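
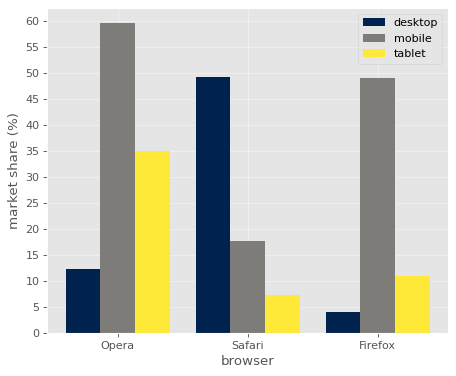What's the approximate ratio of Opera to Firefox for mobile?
Opera ≈ 60, Firefox ≈ 50; 60/50 ≈ 1.2.

≈ 1.2×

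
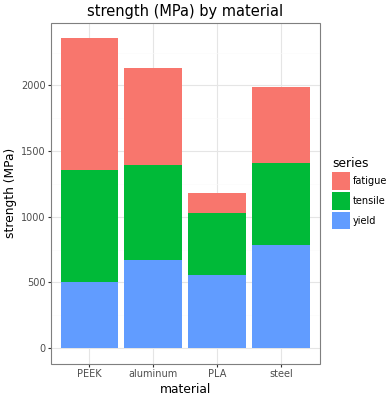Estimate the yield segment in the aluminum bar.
yield top ≈ 600, bottom ≈ 0; segment ≈ 600.

≈ 600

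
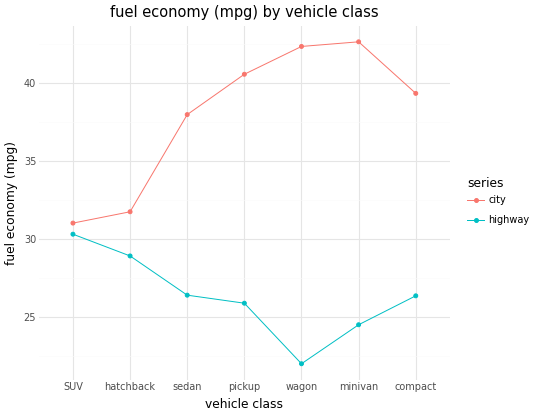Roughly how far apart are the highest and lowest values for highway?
≈ 8

Max SUV ≈ 30, min wagon ≈ 22; range ≈ 8.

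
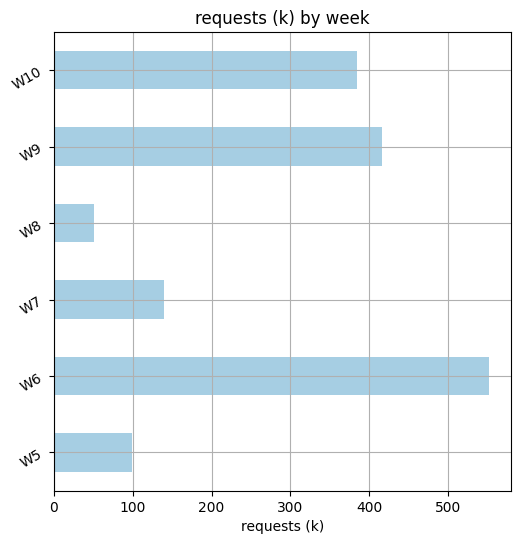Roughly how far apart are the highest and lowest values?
≈ 500

Max W6 ≈ 550, min W8 ≈ 50; range ≈ 500.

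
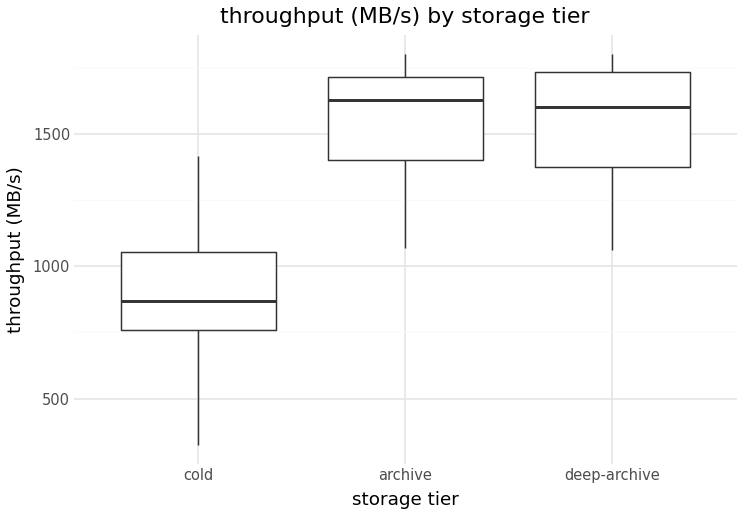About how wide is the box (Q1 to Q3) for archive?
Q3 ≈ 1700, Q1 ≈ 1400; IQR ≈ 300.

≈ 300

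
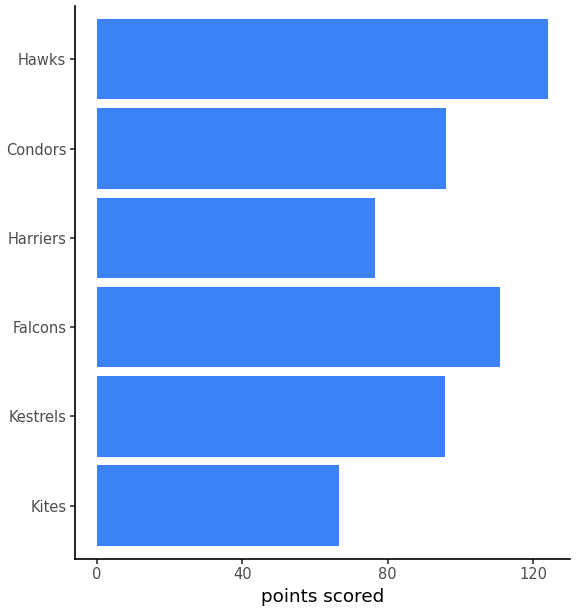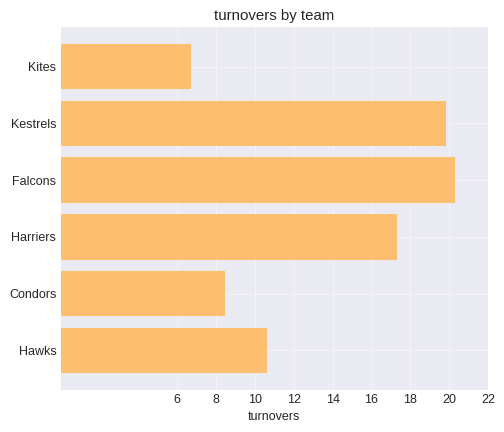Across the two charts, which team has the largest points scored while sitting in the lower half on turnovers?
Chart 2 median turnovers ≈ 14; below-median teams: Kites, Condors, Hawks. Among those, Hawks has the highest points scored (≈ 120).

Hawks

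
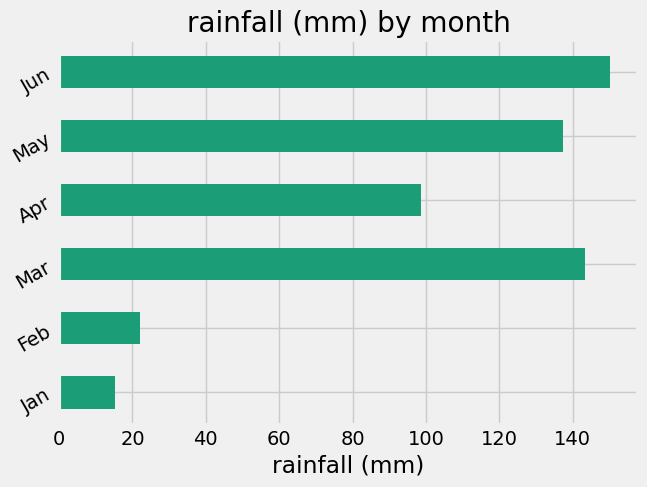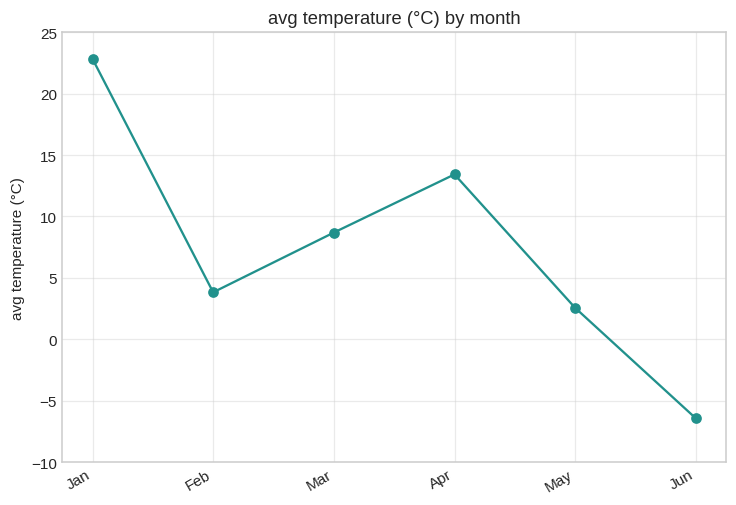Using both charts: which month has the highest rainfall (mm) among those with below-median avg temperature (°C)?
Jun

Chart 2 median avg temperature (°C) ≈ 5; below-median months: Feb, May, Jun. Among those, Jun has the highest rainfall (mm) (≈ 160).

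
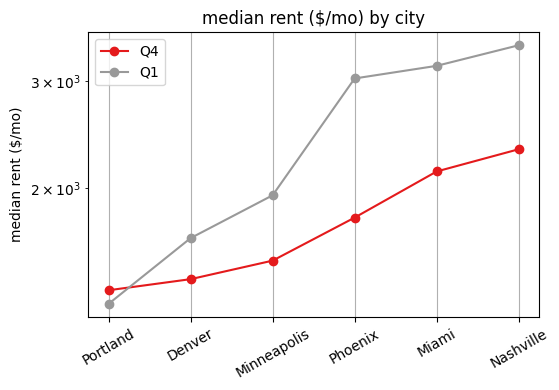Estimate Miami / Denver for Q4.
≈ 1.57×

Miami ≈ 2200, Denver ≈ 1400; 2200/1400 ≈ 1.57.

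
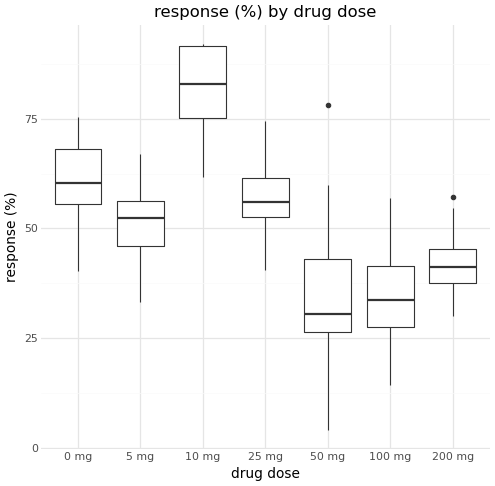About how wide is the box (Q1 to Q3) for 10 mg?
Q3 ≈ 90, Q1 ≈ 75; IQR ≈ 15.

≈ 15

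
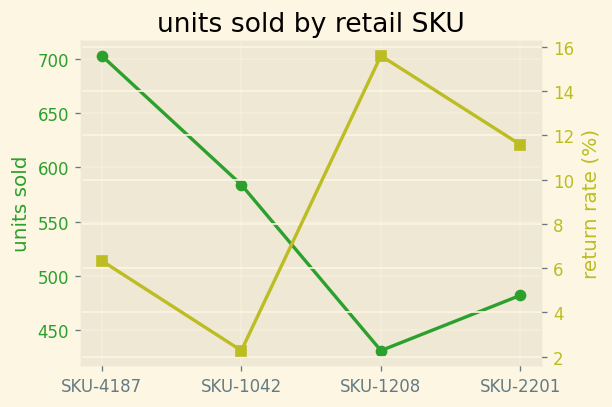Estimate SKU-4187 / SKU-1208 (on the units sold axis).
≈ 1.65×

SKU-4187 ≈ 700, SKU-1208 ≈ 425; 700/425 ≈ 1.65.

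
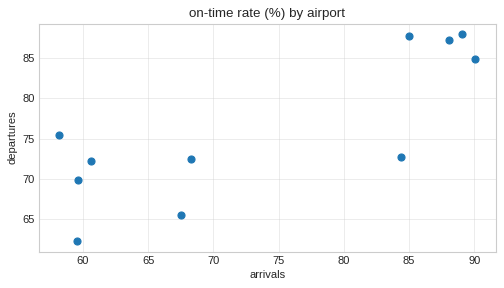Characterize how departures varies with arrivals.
positive, strong

Points are positively correlated; strong (|r| ≈ 0.8).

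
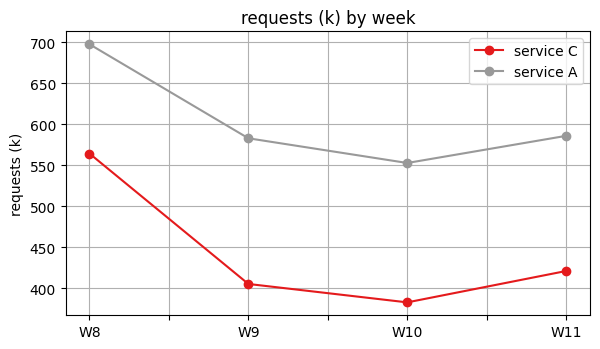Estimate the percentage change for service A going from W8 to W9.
W8 ≈ 700, W9 ≈ 600; (600 − 700) / 700 ≈ -14.3%.

≈ -14.3%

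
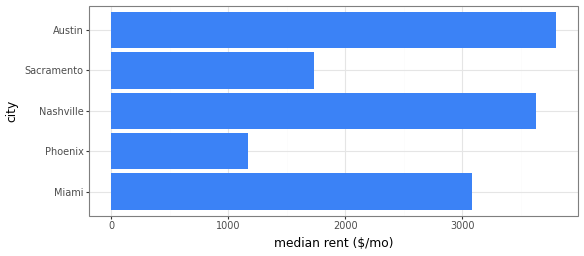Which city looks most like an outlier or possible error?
Phoenix ≈ 1000; the rest sit between ≈ 1500 and ≈ 4000.

Phoenix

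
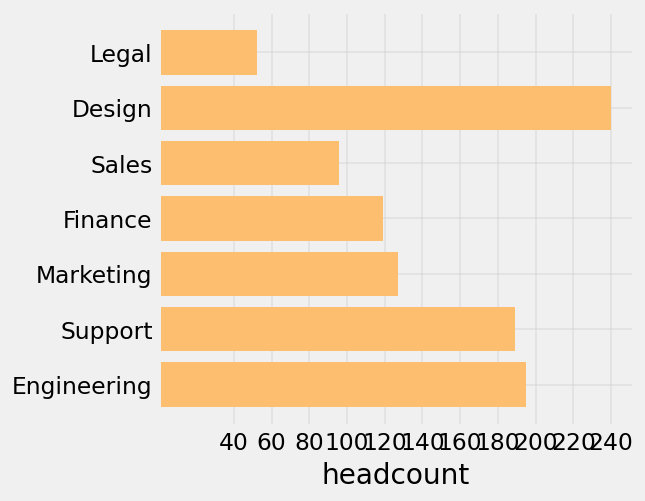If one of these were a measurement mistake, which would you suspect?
Design

Design ≈ 240; the rest sit between ≈ 60 and ≈ 200.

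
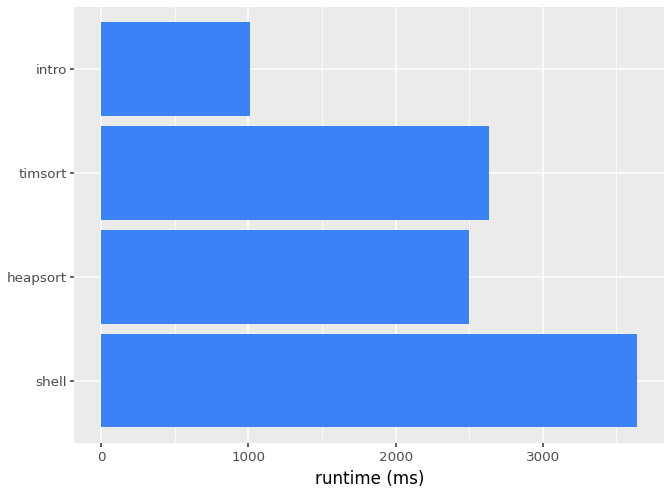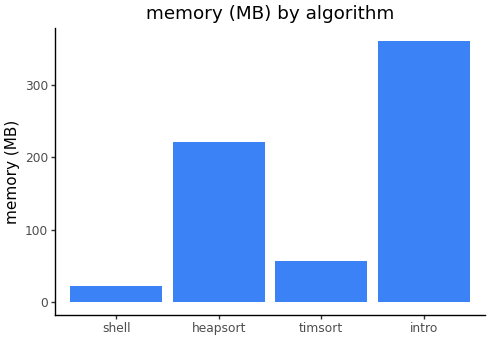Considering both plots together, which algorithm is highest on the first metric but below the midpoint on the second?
Chart 2 median memory (MB) ≈ 150; below-median algorithms: shell, timsort. Among those, shell has the highest runtime (ms) (≈ 3500).

shell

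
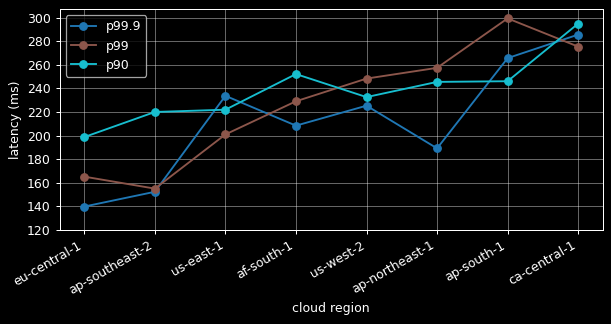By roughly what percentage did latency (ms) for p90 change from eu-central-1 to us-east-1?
≈ +10%

eu-central-1 ≈ 200, us-east-1 ≈ 220; (220 − 200) / 200 ≈ +10%.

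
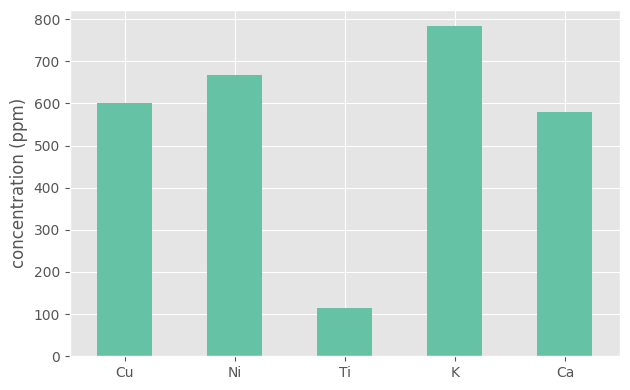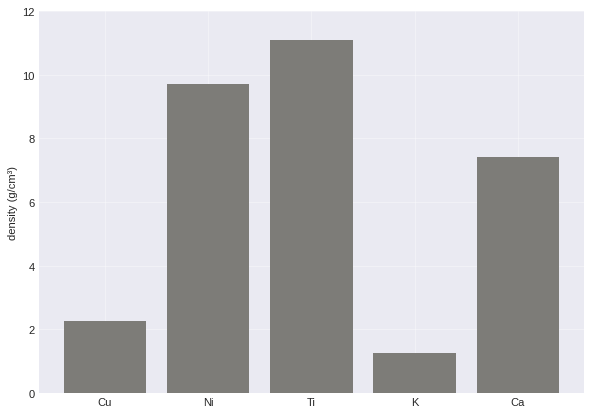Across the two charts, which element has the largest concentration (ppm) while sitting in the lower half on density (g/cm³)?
K

Chart 2 median density (g/cm³) ≈ 8; below-median elements: Cu, K. Among those, K has the highest concentration (ppm) (≈ 800).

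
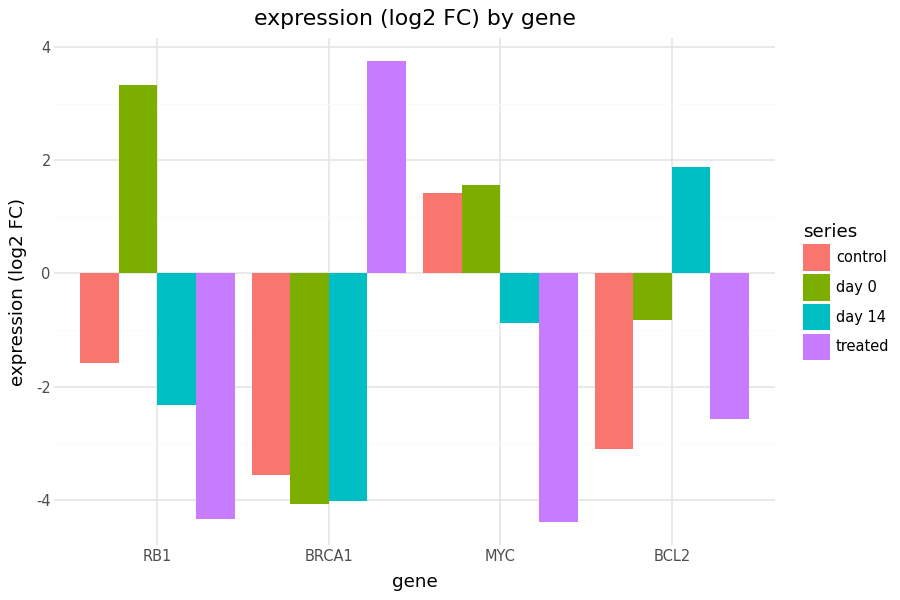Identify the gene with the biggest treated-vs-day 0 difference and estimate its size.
BRCA1: treated ≈ 4, day 0 ≈ -4 → gap ≈ 8. Next-largest (RB1) is only ≈ 7.

BRCA1, ≈ 8 log2 FC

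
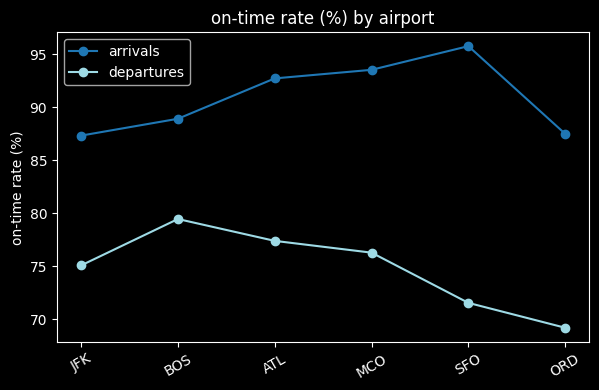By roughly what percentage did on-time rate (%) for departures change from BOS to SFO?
BOS ≈ 80, SFO ≈ 70; (70 − 80) / 80 ≈ -12.5%.

≈ -12.5%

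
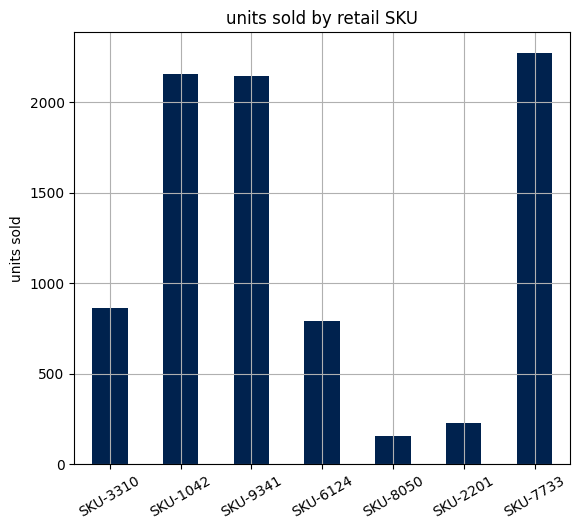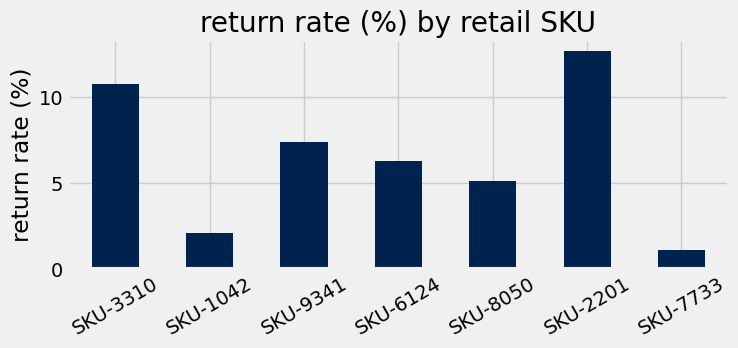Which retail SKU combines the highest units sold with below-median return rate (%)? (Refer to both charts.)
Chart 2 median return rate (%) ≈ 6; below-median retail SKUs: SKU-1042, SKU-8050, SKU-7733. Among those, SKU-7733 has the highest units sold (≈ 2500).

SKU-7733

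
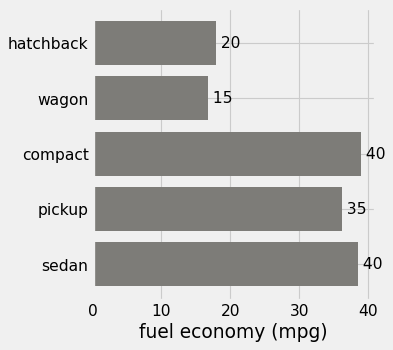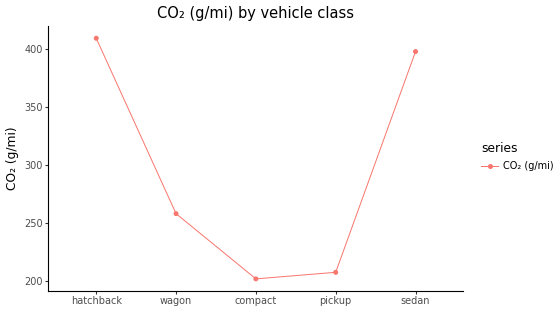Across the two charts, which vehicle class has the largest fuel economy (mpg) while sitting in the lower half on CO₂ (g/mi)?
compact

Chart 2 median CO₂ (g/mi) ≈ 250; below-median vehicle classes: compact, pickup. Among those, compact has the highest fuel economy (mpg) (≈ 40).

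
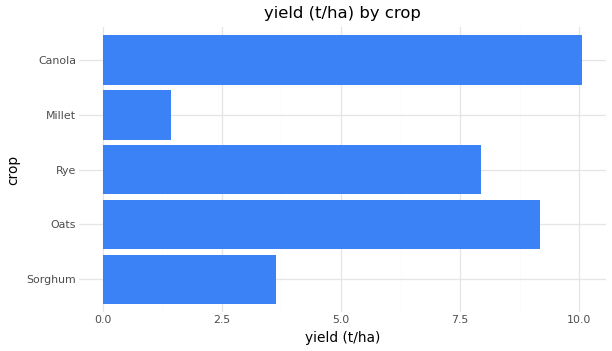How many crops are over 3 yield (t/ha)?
Above 3: Sorghum, Oats, Rye, Canola.

4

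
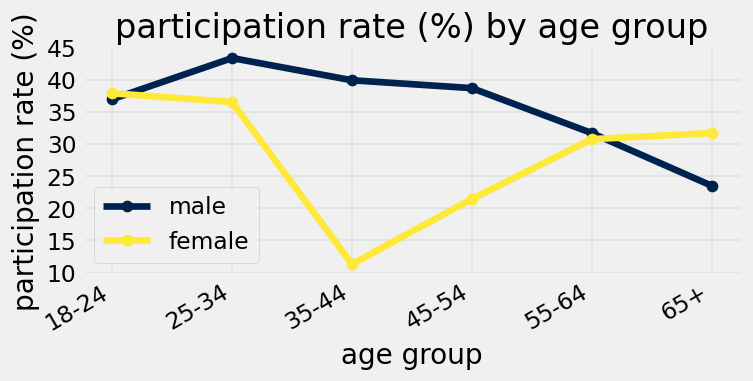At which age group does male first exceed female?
25-34

18-24: male ≈ 35 vs female ≈ 40 (not yet); 25-34: male ≈ 45 vs female ≈ 35 (first crossover).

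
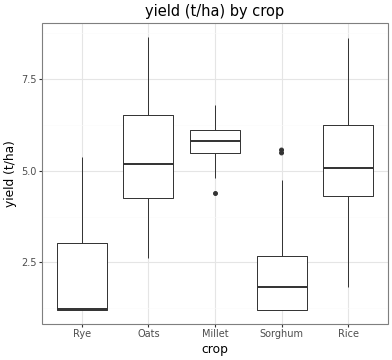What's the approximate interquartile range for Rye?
≈ 2.0

Q3 ≈ 3.0, Q1 ≈ 1.0; IQR ≈ 2.0.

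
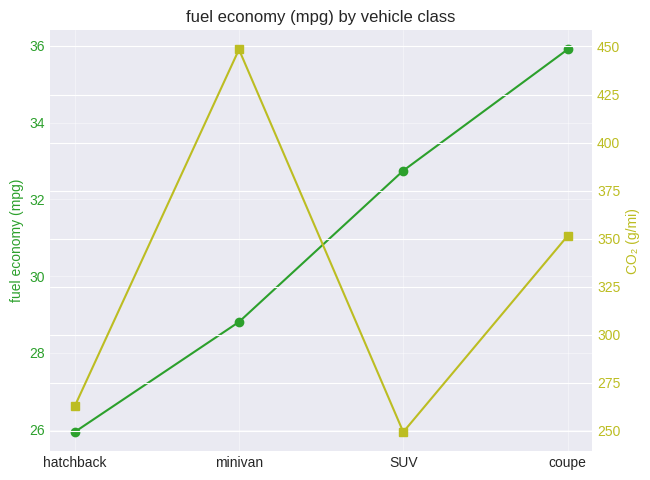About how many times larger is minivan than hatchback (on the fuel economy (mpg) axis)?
≈ 1.12×

minivan ≈ 29, hatchback ≈ 26; 29/26 ≈ 1.12.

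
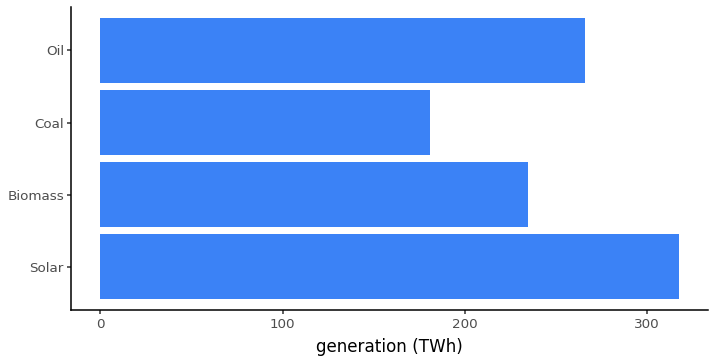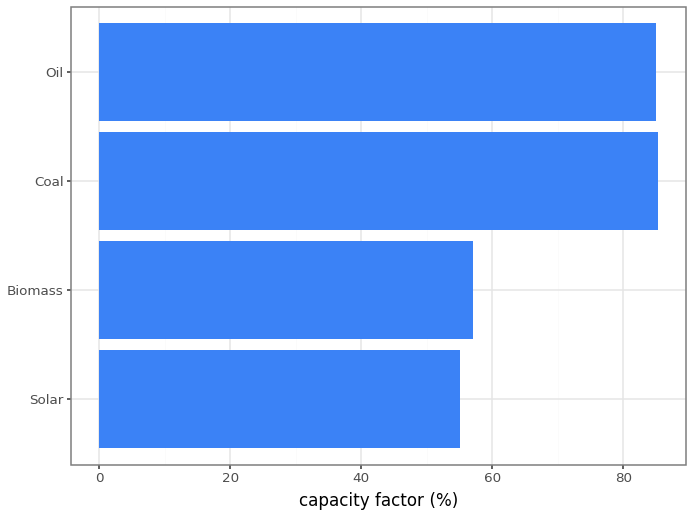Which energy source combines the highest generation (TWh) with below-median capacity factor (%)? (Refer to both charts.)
Solar

Chart 2 median capacity factor (%) ≈ 70; below-median energy sources: Solar, Biomass. Among those, Solar has the highest generation (TWh) (≈ 300).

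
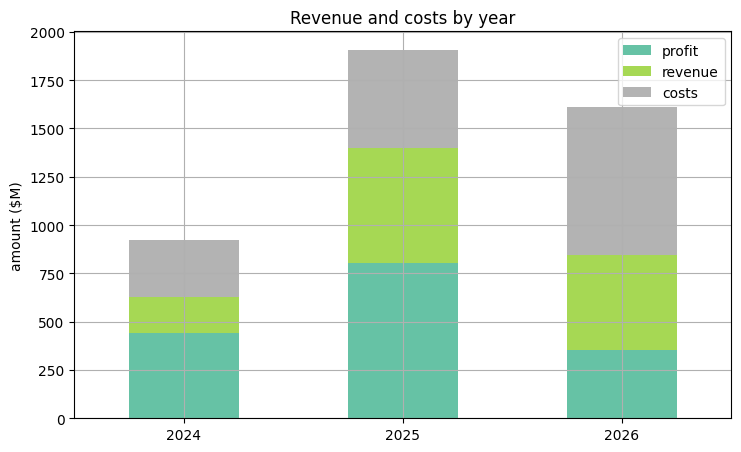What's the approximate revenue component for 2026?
≈ 400

revenue top ≈ 800, bottom ≈ 400; segment ≈ 400.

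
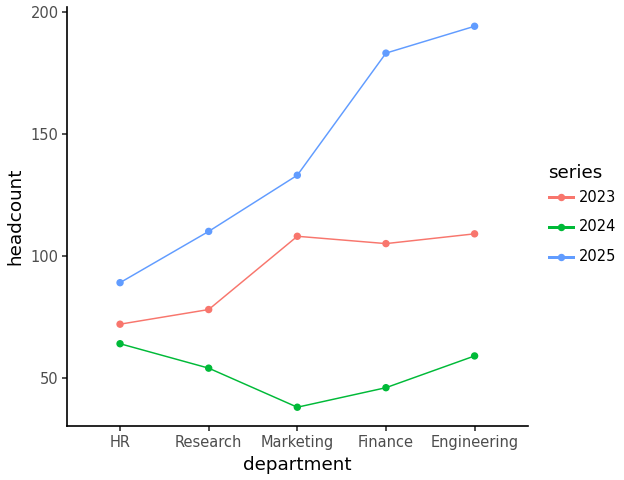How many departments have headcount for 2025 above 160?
Above 160: Finance, Engineering.

2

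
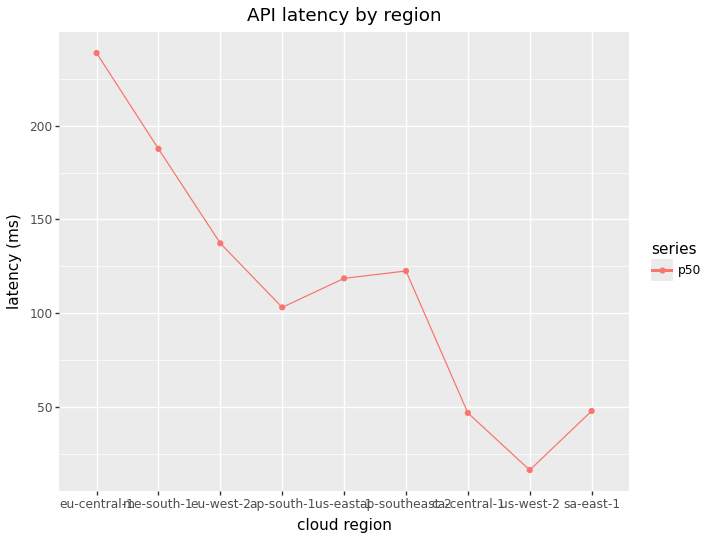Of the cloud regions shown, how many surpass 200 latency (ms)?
1

Above 200: eu-central-1.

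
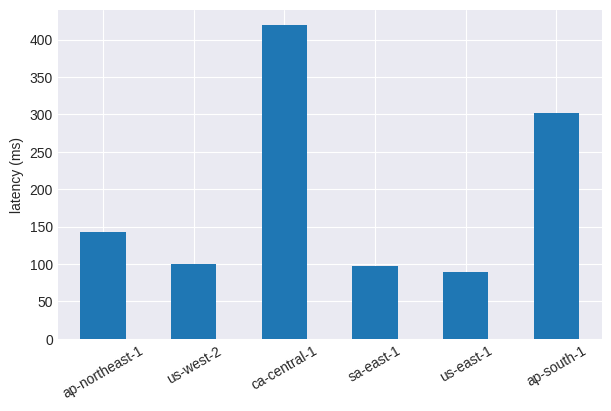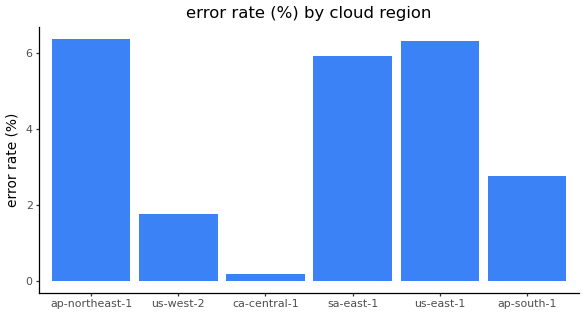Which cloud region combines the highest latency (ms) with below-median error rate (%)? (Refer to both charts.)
Chart 2 median error rate (%) ≈ 4; below-median cloud regions: us-west-2, ca-central-1, ap-south-1. Among those, ca-central-1 has the highest latency (ms) (≈ 400).

ca-central-1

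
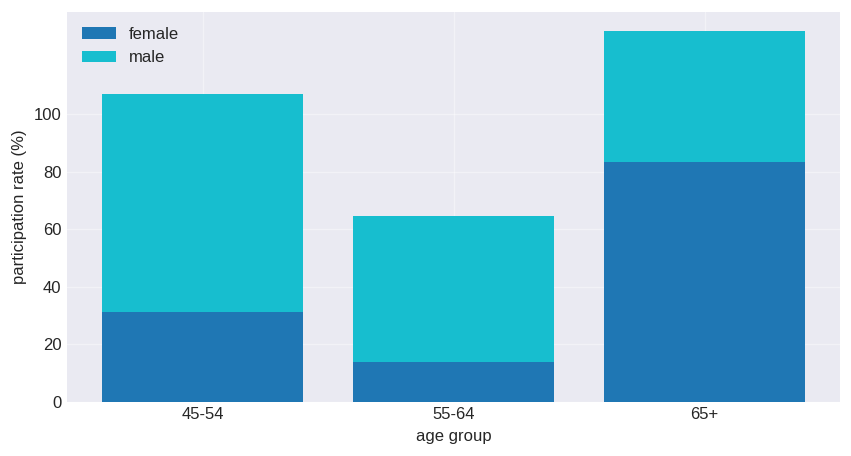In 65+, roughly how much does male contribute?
≈ 40

male top ≈ 120, bottom ≈ 80; segment ≈ 40.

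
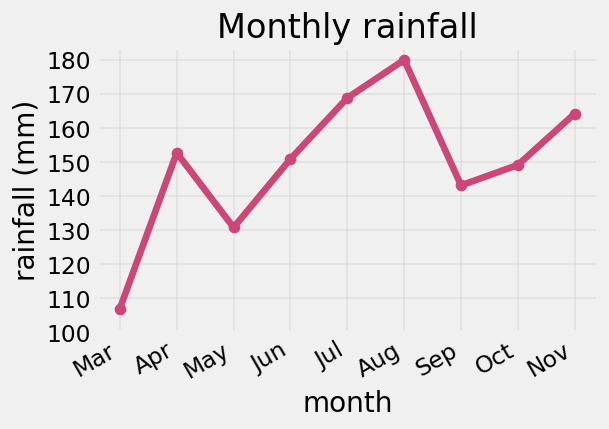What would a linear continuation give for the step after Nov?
≈ 170

Last three: 140, 150, 160 → slope ≈ 10/step → next ≈ 170.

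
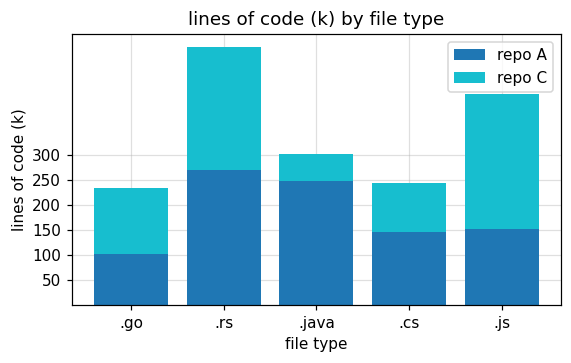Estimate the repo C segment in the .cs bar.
≈ 100

repo C top ≈ 250, bottom ≈ 150; segment ≈ 100.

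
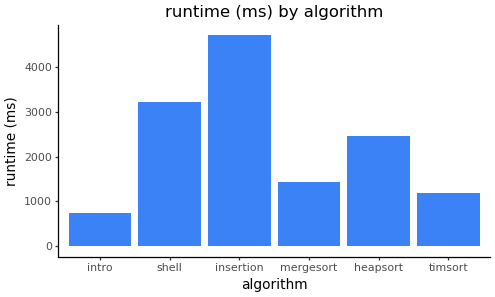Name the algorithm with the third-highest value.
Top 4: insertion ≈ 4500, shell ≈ 3000, heapsort ≈ 2500, mergesort ≈ 1500.

heapsort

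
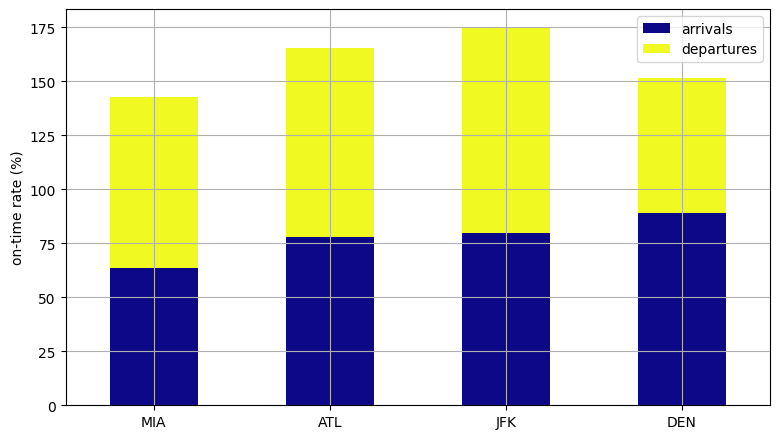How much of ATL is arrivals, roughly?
arrivals top ≈ 80, bottom ≈ 0; segment ≈ 80.

≈ 80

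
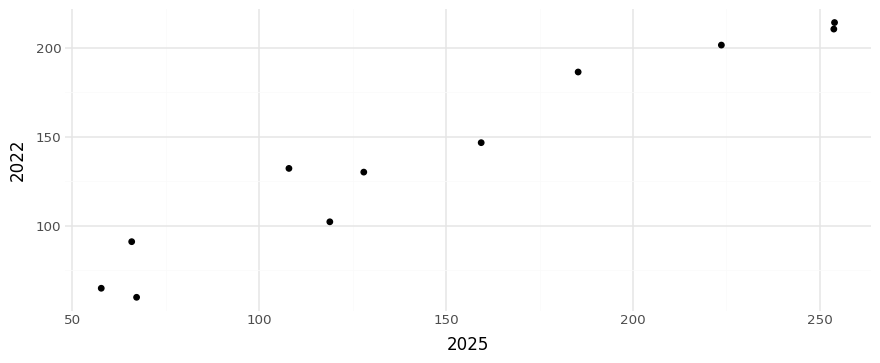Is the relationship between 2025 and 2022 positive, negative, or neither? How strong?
Points are positively correlated; strong (|r| ≈ 1.0).

positive, strong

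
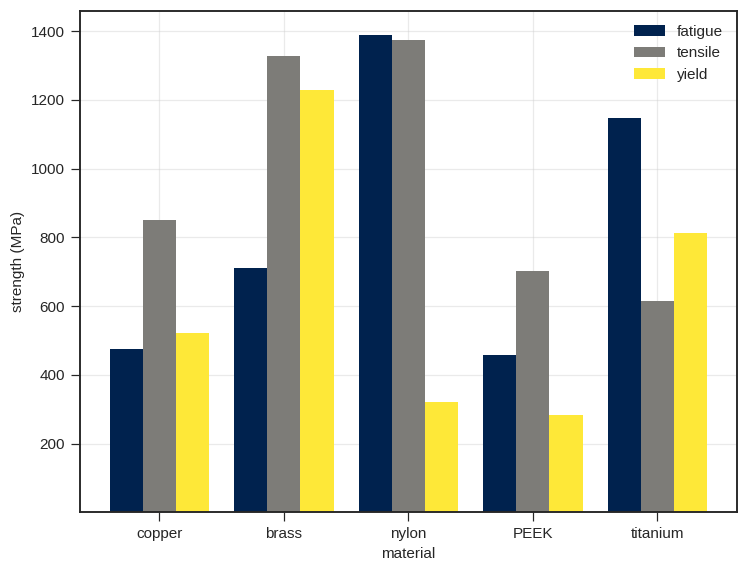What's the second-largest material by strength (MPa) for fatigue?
titanium

Top 3 for fatigue: nylon ≈ 1400, titanium ≈ 1200, brass ≈ 800.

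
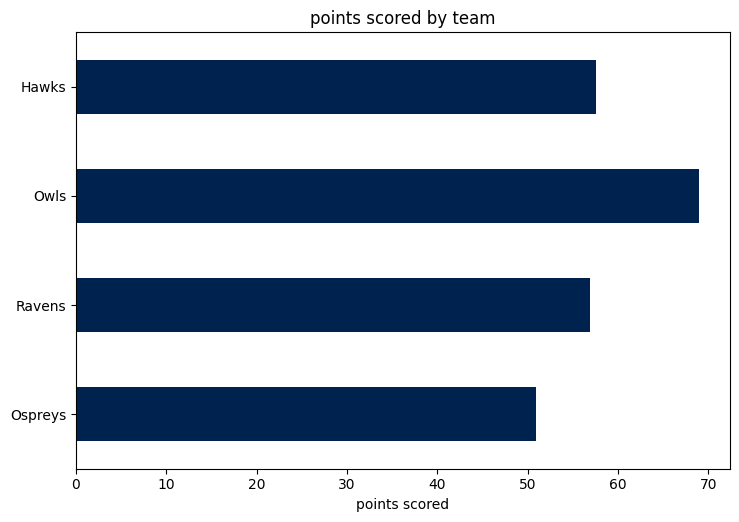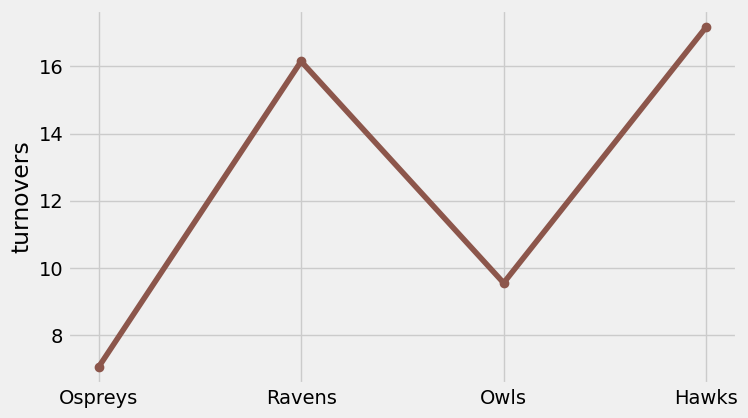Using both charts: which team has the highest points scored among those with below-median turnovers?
Owls

Chart 2 median turnovers ≈ 12; below-median teams: Ospreys, Owls. Among those, Owls has the highest points scored (≈ 70).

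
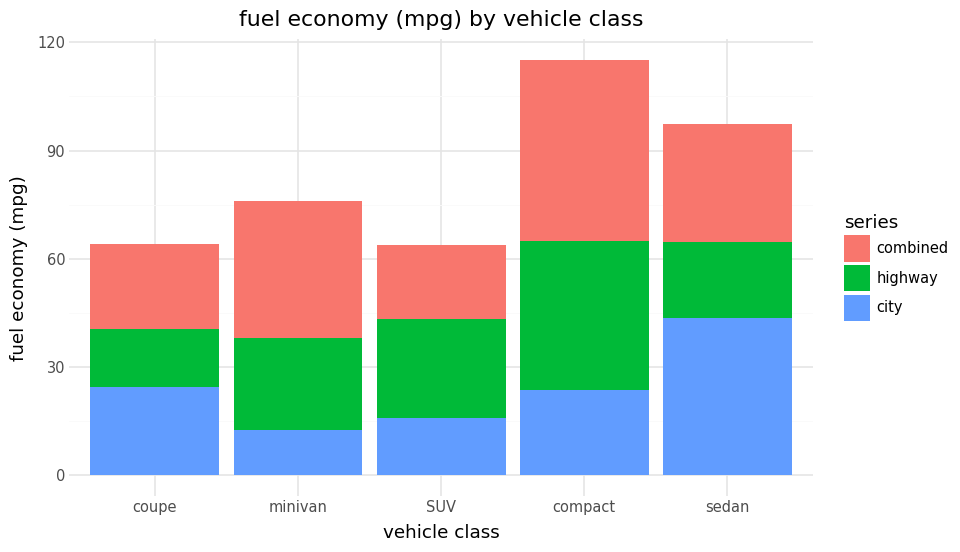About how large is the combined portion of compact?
≈ 60

combined top ≈ 120, bottom ≈ 60; segment ≈ 60.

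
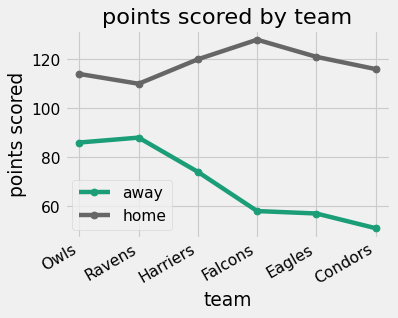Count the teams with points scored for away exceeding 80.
Above 80: Owls, Ravens.

2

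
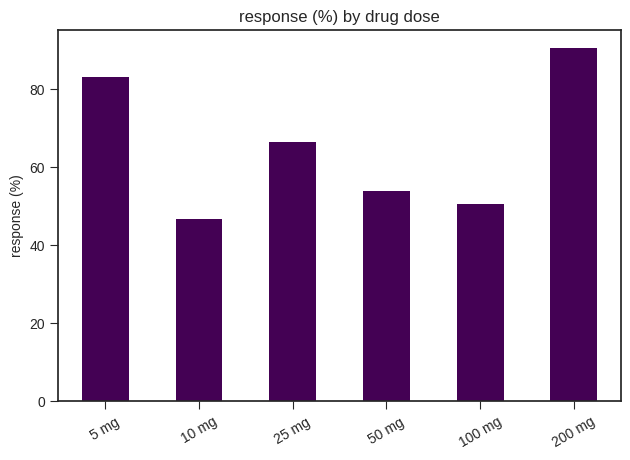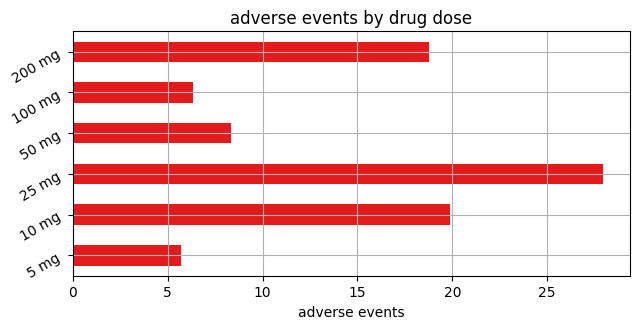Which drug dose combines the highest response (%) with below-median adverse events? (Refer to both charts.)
Chart 2 median adverse events ≈ 15; below-median drug doses: 5 mg, 50 mg, 100 mg. Among those, 5 mg has the highest response (%) (≈ 80).

5 mg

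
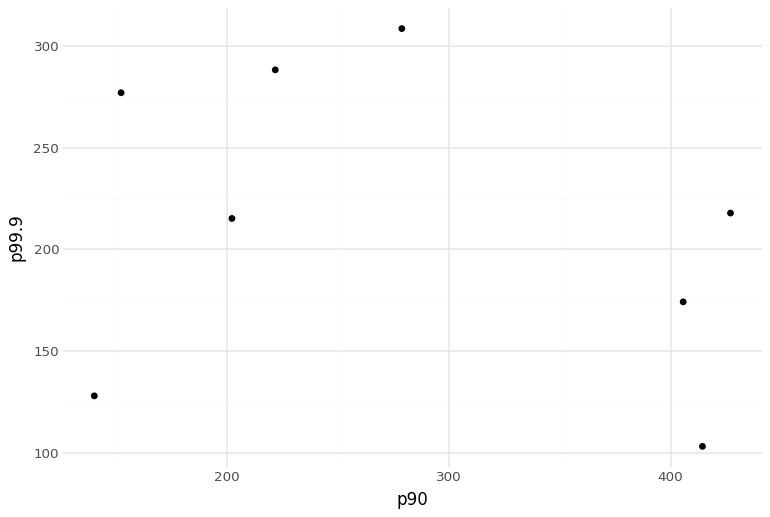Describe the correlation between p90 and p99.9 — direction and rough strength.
Points are negatively correlated; weak (|r| ≈ 0.3).

negative, weak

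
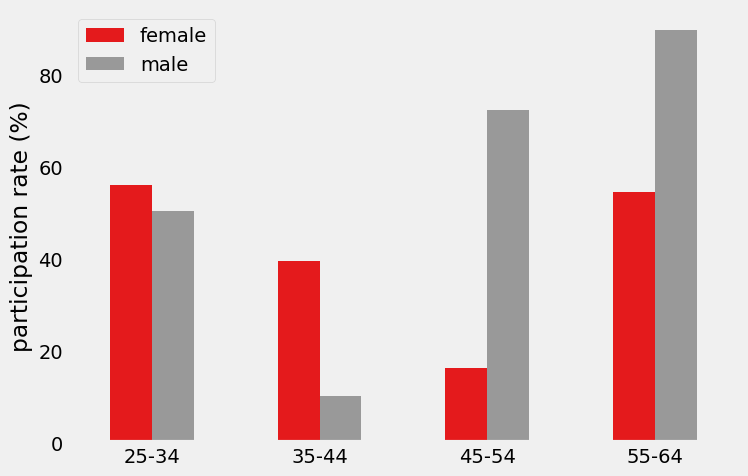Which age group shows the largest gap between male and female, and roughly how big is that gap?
45-54: male ≈ 70, female ≈ 20 → gap ≈ 50. Next-largest (55-64) is only ≈ 40.

45-54, ≈ 50 %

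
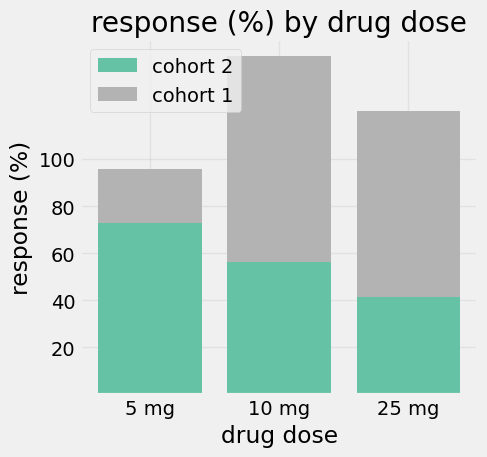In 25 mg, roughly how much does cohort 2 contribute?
cohort 2 top ≈ 40, bottom ≈ 0; segment ≈ 40.

≈ 40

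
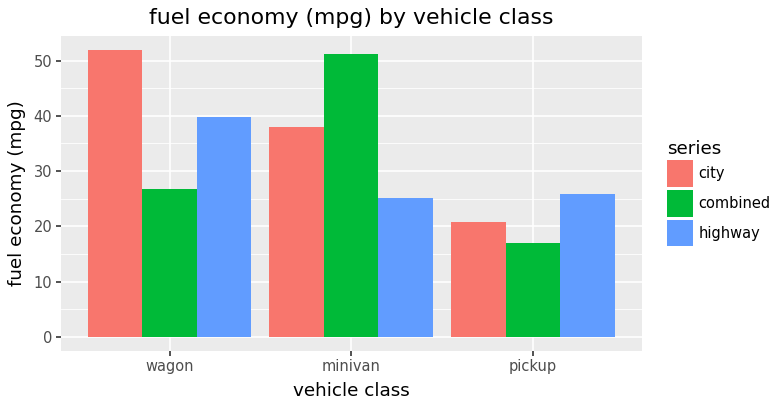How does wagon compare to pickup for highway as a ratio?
≈ 1.6×

wagon ≈ 40, pickup ≈ 25; 40/25 ≈ 1.6.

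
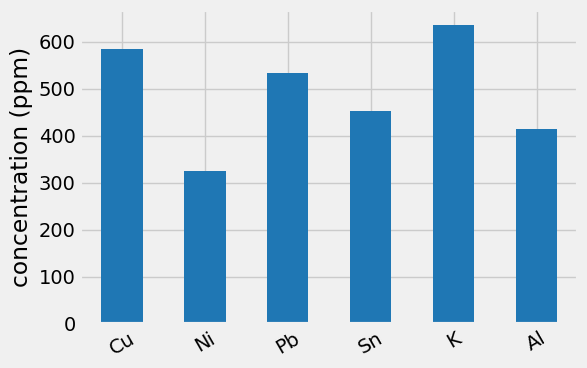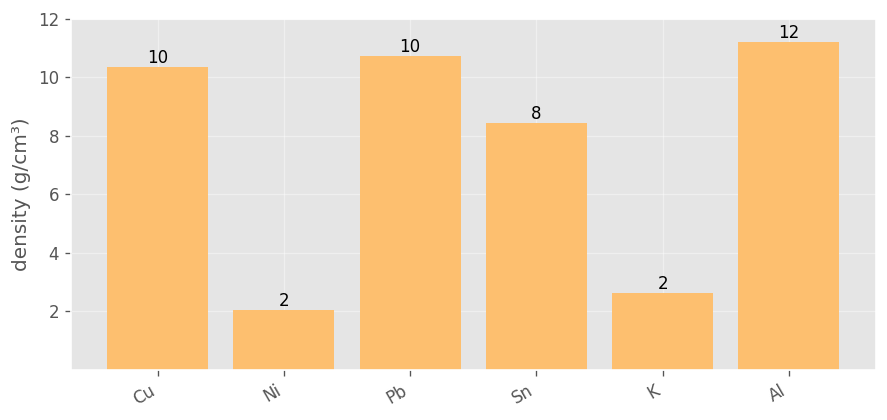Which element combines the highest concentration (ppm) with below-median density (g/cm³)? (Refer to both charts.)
Chart 2 median density (g/cm³) ≈ 10; below-median elements: Ni, Sn, K. Among those, K has the highest concentration (ppm) (≈ 600).

K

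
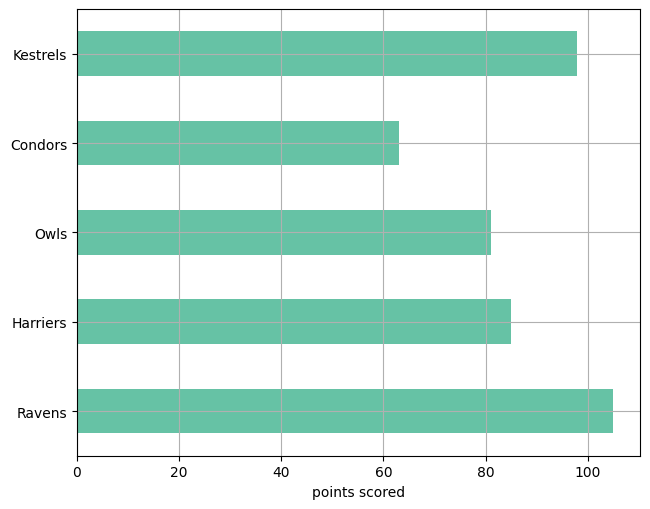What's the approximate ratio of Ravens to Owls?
Ravens ≈ 100, Owls ≈ 80; 100/80 ≈ 1.25.

≈ 1.25×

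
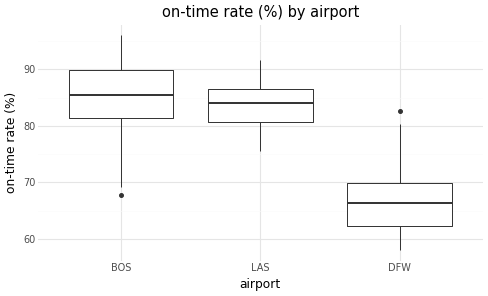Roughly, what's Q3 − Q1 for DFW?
≈ 8

Q3 ≈ 70, Q1 ≈ 62; IQR ≈ 8.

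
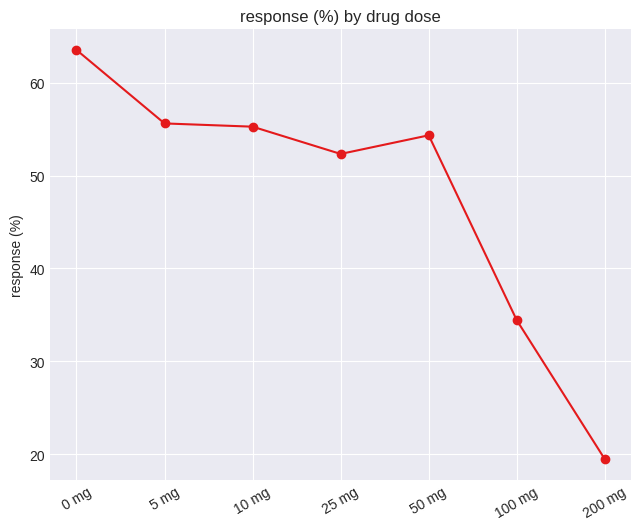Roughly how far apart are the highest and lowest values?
Max 0 mg ≈ 65, min 200 mg ≈ 20; range ≈ 45.

≈ 45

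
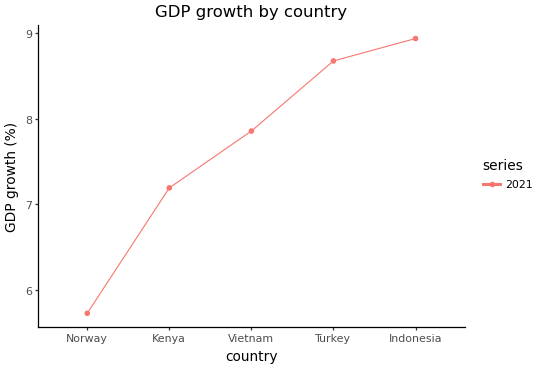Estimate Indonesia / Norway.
≈ 1.64×

Indonesia ≈ 9.0, Norway ≈ 5.5; 9.0/5.5 ≈ 1.64.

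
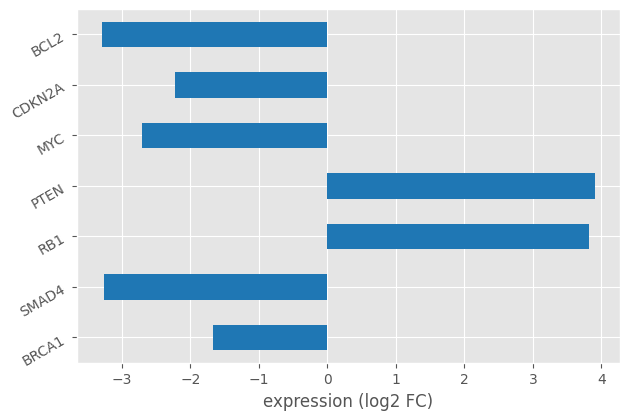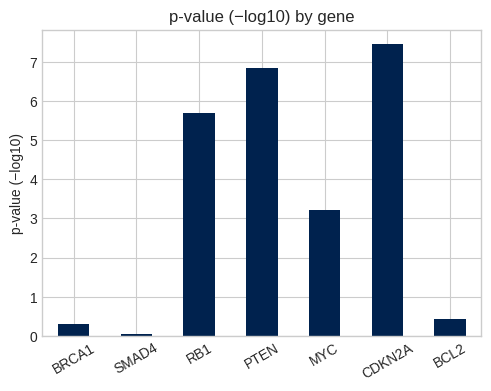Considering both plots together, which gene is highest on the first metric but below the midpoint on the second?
Chart 2 median p-value (−log10) ≈ 3; below-median genes: BRCA1, SMAD4, BCL2. Among those, BRCA1 has the highest expression (log2 FC) (≈ -1.5).

BRCA1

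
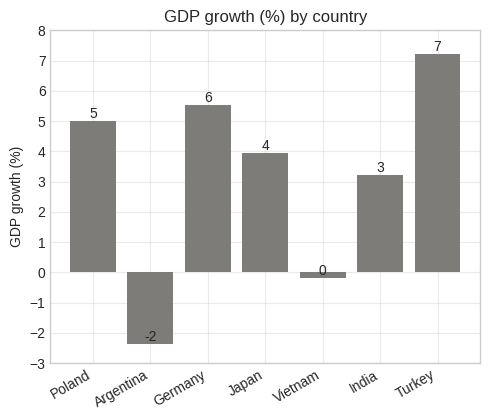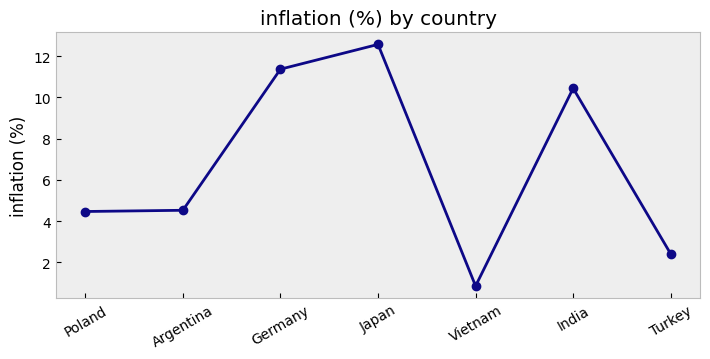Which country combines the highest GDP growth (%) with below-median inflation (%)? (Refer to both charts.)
Chart 2 median inflation (%) ≈ 4; below-median countries: Poland, Vietnam, Turkey. Among those, Turkey has the highest GDP growth (%) (≈ 7).

Turkey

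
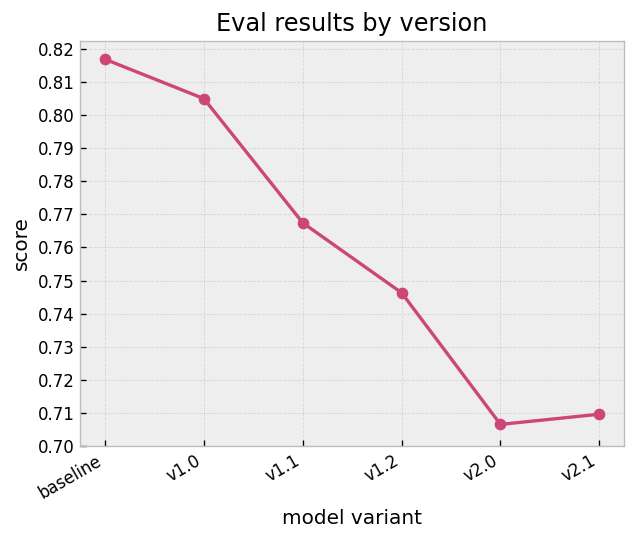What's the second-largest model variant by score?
v1.0

Top 3: baseline ≈ 0.82, v1.0 ≈ 0.80, v1.1 ≈ 0.77.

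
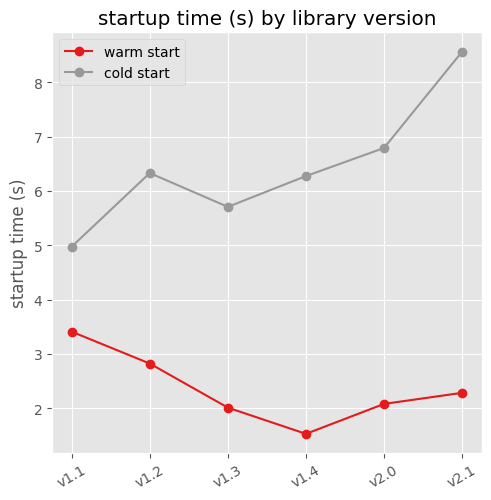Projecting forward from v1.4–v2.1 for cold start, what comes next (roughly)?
Last three: 6, 7, 9 → slope ≈ 1.5/step → next ≈ 10.5.

≈ 10.5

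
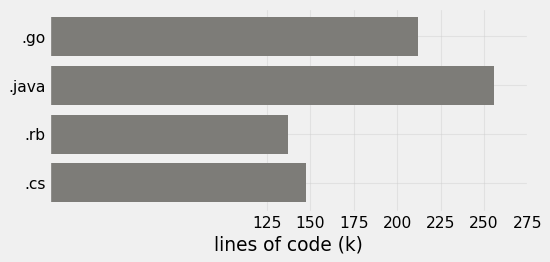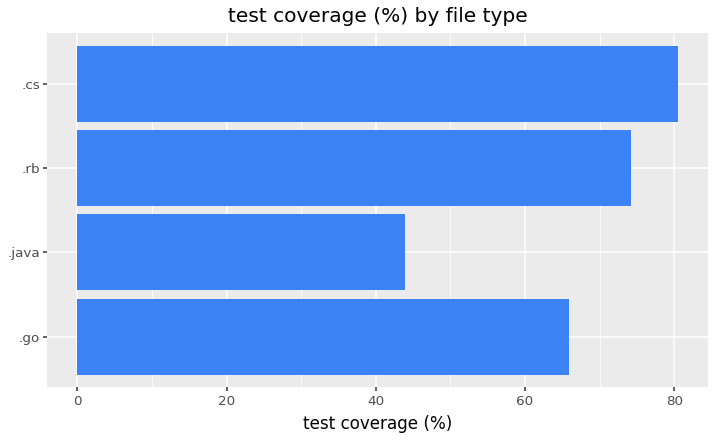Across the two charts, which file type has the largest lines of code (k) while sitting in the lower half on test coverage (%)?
Chart 2 median test coverage (%) ≈ 70; below-median file types: .go, .java. Among those, .java has the highest lines of code (k) (≈ 250).

.java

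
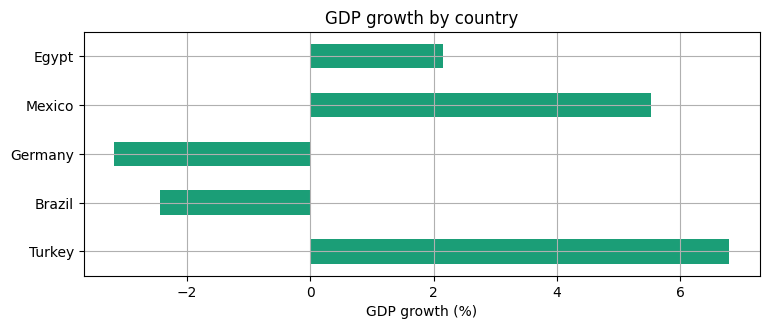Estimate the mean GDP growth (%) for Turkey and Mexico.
≈ 6

(7 + 6) / 2 ≈ 6.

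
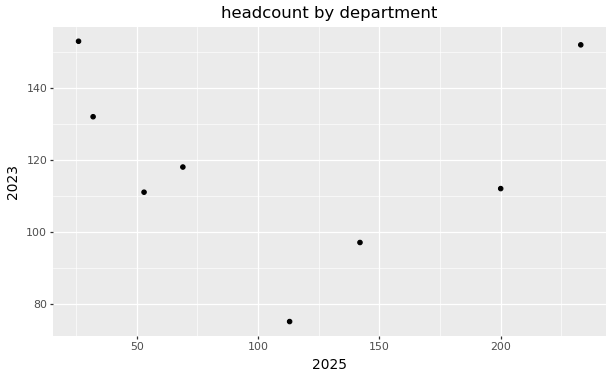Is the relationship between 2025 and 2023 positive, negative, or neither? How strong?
Points are roughly uncorrelated; weak (|r| ≈ 0.1).

no clear correlation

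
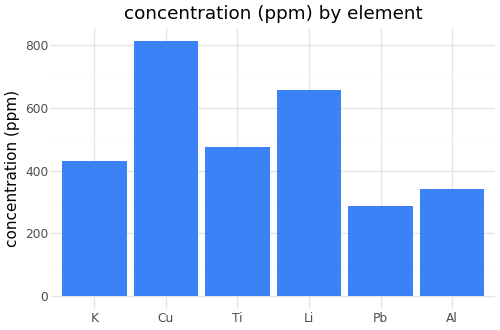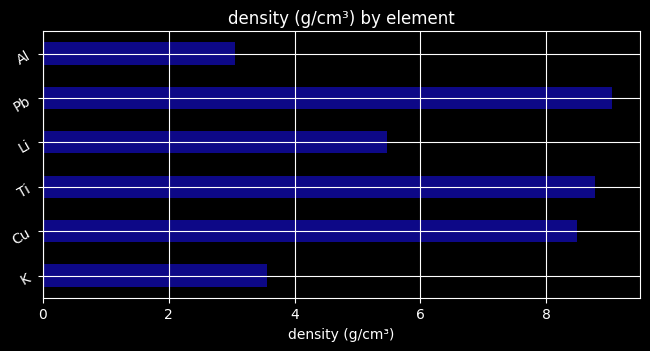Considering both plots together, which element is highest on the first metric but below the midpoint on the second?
Li

Chart 2 median density (g/cm³) ≈ 7; below-median elements: K, Li, Al. Among those, Li has the highest concentration (ppm) (≈ 700).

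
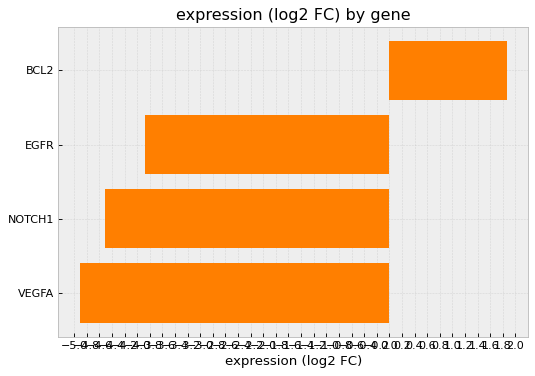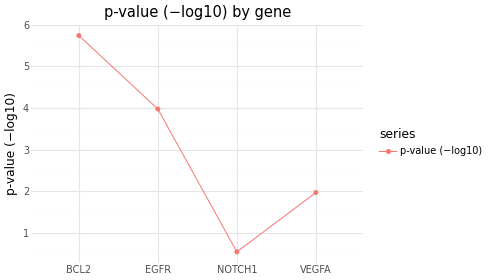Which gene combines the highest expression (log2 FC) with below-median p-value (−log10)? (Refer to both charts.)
Chart 2 median p-value (−log10) ≈ 3; below-median genes: NOTCH1, VEGFA. Among those, NOTCH1 has the highest expression (log2 FC) (≈ -4.6).

NOTCH1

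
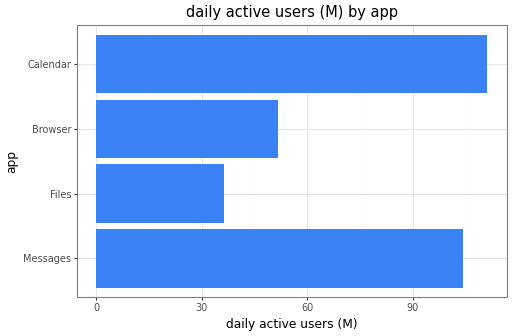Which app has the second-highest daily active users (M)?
Top 3: Calendar ≈ 110, Messages ≈ 100, Browser ≈ 50.

Messages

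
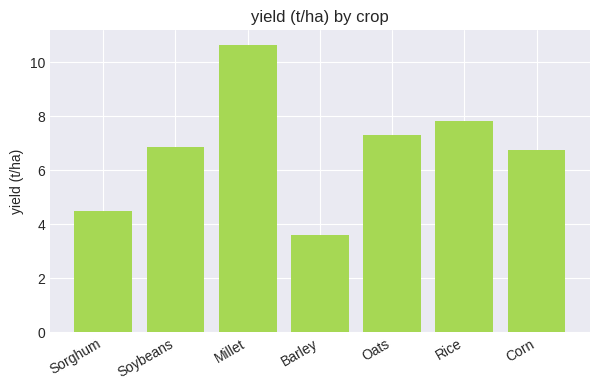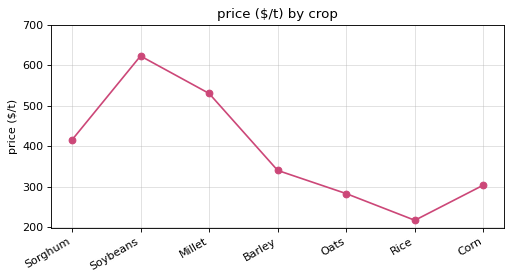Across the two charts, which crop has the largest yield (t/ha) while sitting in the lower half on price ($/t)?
Chart 2 median price ($/t) ≈ 300; below-median crops: Oats, Rice, Corn. Among those, Rice has the highest yield (t/ha) (≈ 8).

Rice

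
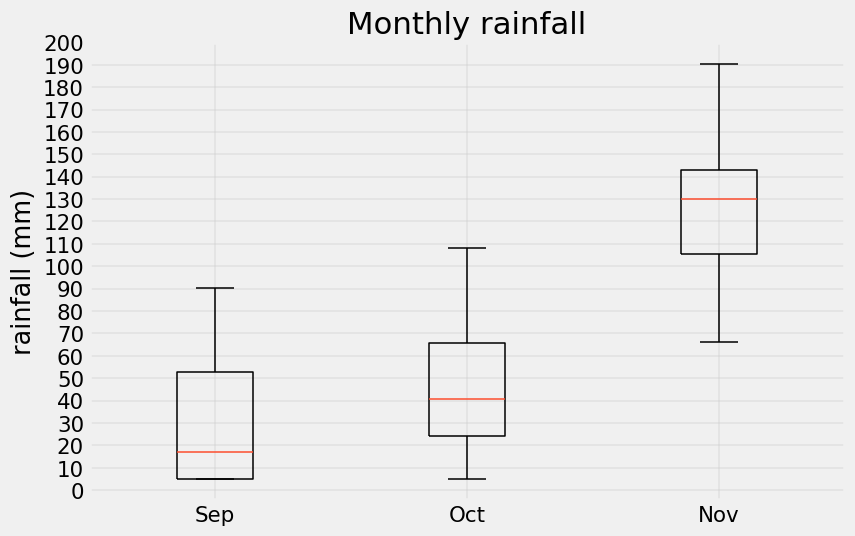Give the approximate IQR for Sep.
≈ 50

Q3 ≈ 50, Q1 ≈ 0; IQR ≈ 50.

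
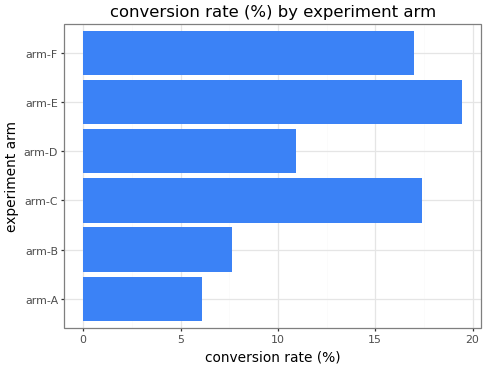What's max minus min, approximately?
≈ 14

Max arm-E ≈ 20, min arm-A ≈ 6; range ≈ 14.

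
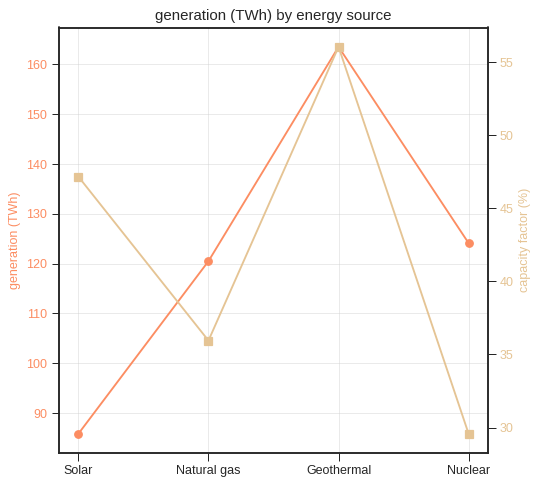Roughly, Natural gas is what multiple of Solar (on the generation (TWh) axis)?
Natural gas ≈ 120, Solar ≈ 90; 120/90 ≈ 1.33.

≈ 1.33×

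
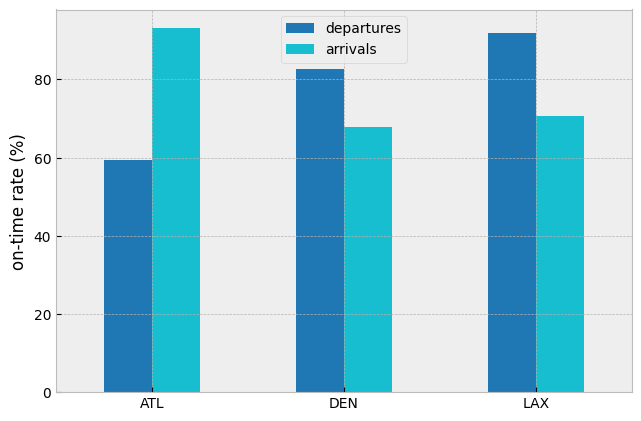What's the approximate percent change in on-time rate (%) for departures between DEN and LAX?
DEN ≈ 80, LAX ≈ 90; (90 − 80) / 80 ≈ +12.5%.

≈ +12.5%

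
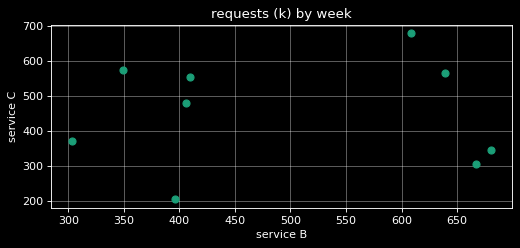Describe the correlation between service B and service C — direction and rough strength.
no clear correlation

Points are roughly uncorrelated; weak (|r| ≈ 0.0).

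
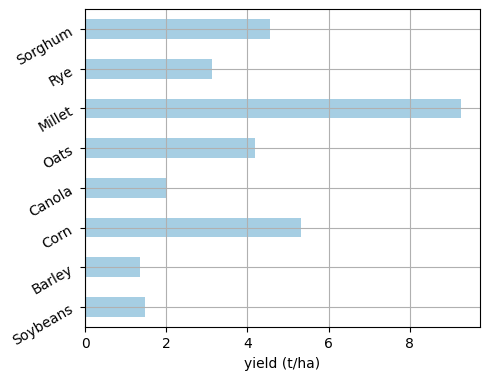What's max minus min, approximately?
Max Millet ≈ 9, min Barley ≈ 1; range ≈ 8.

≈ 8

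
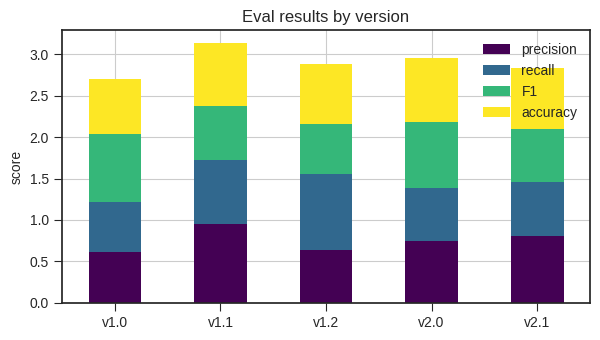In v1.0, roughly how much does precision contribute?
precision top ≈ 0.5, bottom ≈ 0.0; segment ≈ 0.5.

≈ 0.5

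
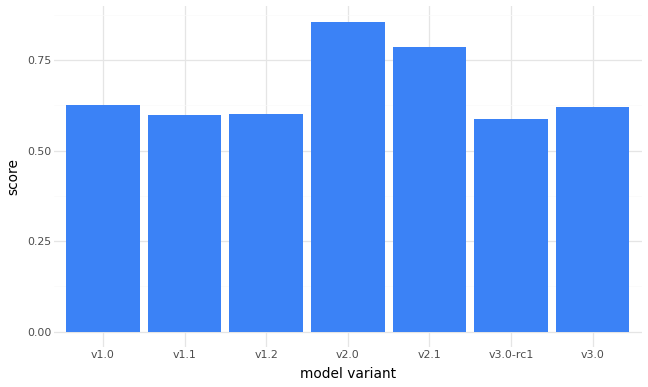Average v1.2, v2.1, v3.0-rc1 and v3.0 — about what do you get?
≈ 0.65

(0.6 + 0.8 + 0.6 + 0.6) / 4 ≈ 0.65.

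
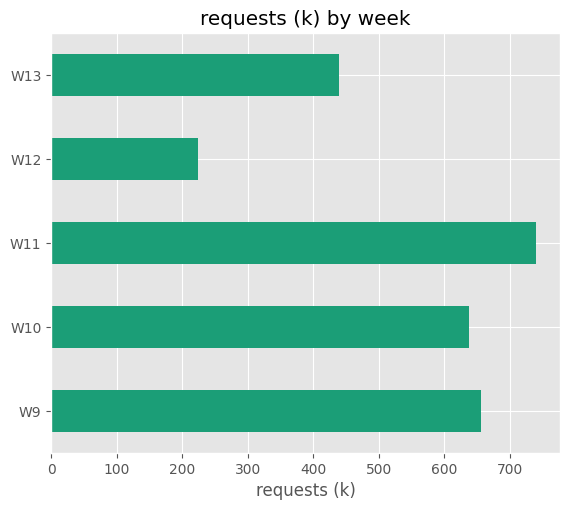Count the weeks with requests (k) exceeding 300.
Above 300: W9, W10, W11, W13.

4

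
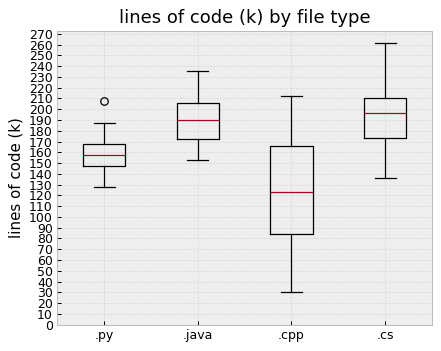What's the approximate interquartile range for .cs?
Q3 ≈ 210, Q1 ≈ 170; IQR ≈ 40.

≈ 40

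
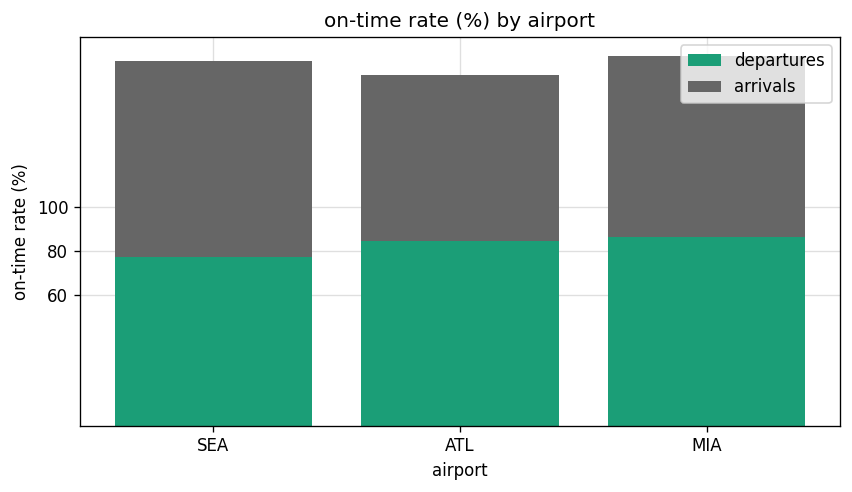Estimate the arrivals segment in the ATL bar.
≈ 80

arrivals top ≈ 160, bottom ≈ 80; segment ≈ 80.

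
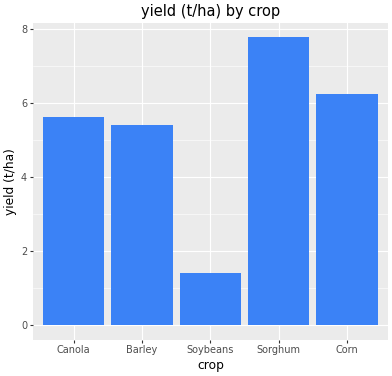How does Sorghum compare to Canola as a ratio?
≈ 1.33×

Sorghum ≈ 8, Canola ≈ 6; 8/6 ≈ 1.33.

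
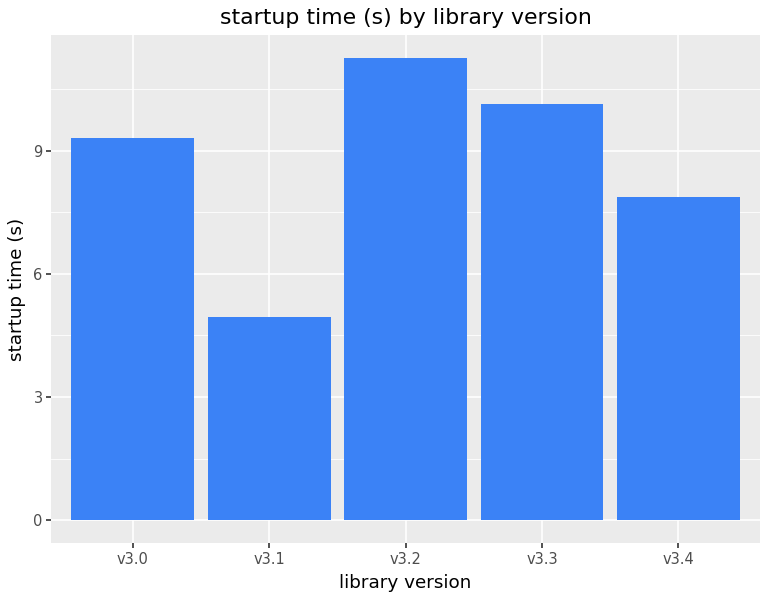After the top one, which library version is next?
v3.3

Top 3: v3.2 ≈ 11, v3.3 ≈ 10, v3.0 ≈ 9.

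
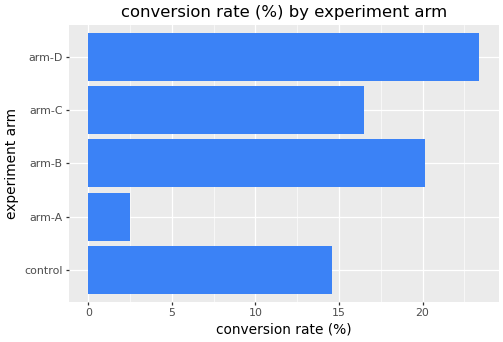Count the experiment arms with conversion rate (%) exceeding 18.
2

Above 18: arm-B, arm-D.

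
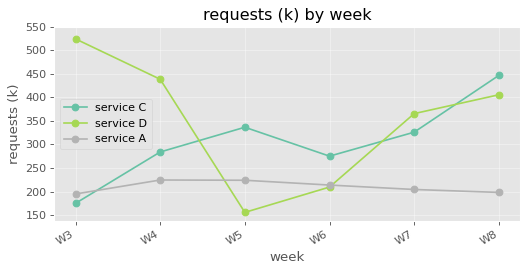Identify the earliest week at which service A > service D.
W4: service A ≈ 200 vs service D ≈ 450 (not yet); W5: service A ≈ 200 vs service D ≈ 150 (first crossover).

W5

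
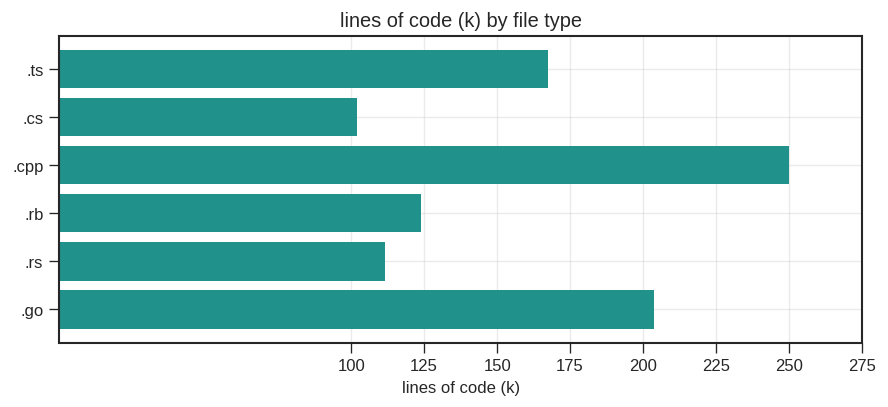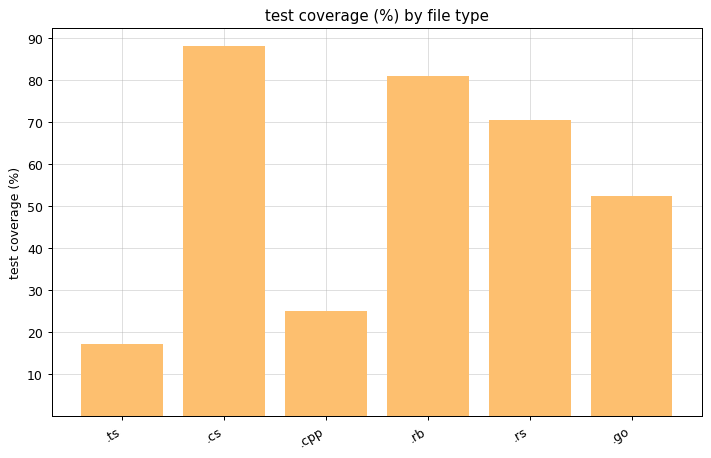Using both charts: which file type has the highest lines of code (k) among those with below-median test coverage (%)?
Chart 2 median test coverage (%) ≈ 60; below-median file types: .ts, .cpp, .go. Among those, .cpp has the highest lines of code (k) (≈ 250).

.cpp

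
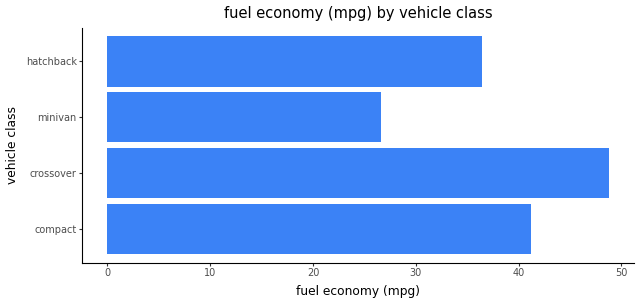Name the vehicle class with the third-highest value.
hatchback

Top 4: crossover ≈ 50, compact ≈ 40, hatchback ≈ 35, minivan ≈ 25.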